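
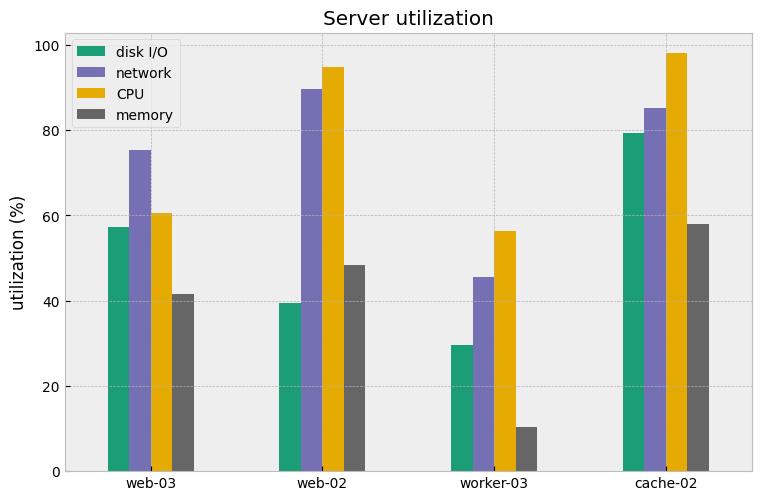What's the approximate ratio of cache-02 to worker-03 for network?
≈ 1.8×

cache-02 ≈ 90, worker-03 ≈ 50; 90/50 ≈ 1.8.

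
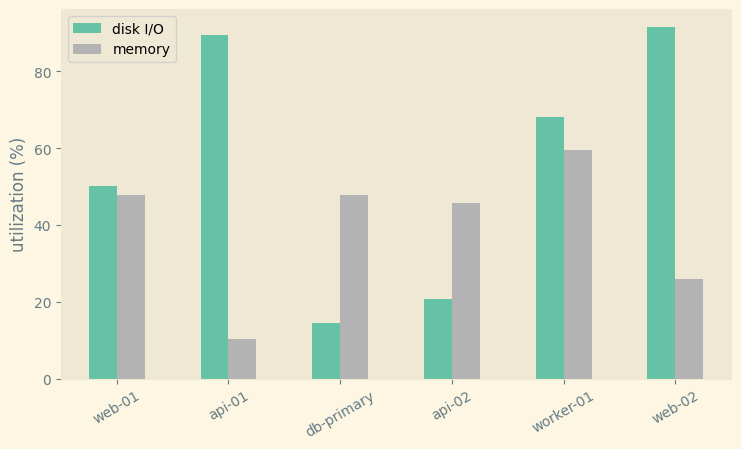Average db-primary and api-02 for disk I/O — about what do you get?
(10 + 20) / 2 ≈ 15.

≈ 15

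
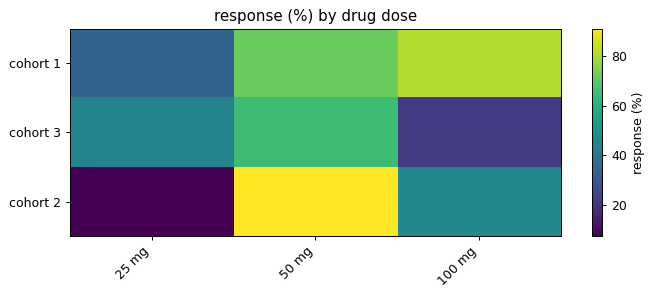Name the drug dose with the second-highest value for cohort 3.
Top 3 for cohort 3: 50 mg ≈ 60, 25 mg ≈ 50, 100 mg ≈ 20.

25 mg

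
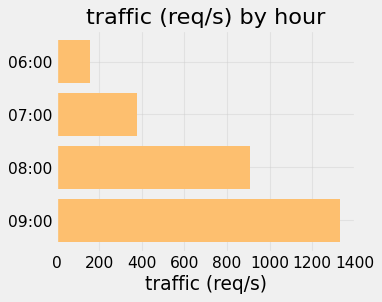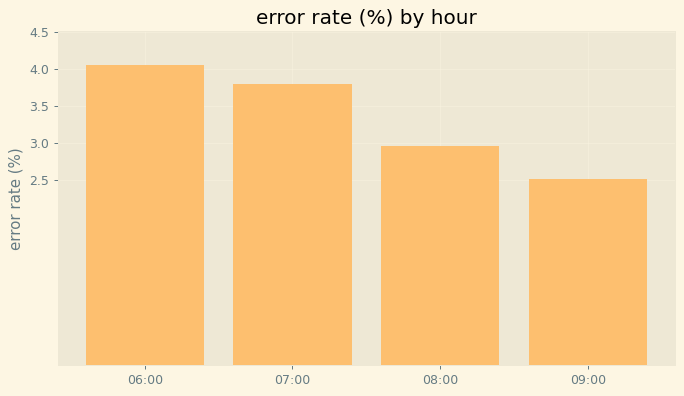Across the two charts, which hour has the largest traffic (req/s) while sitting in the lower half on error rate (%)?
09:00

Chart 2 median error rate (%) ≈ 3.5; below-median hours: 08:00, 09:00. Among those, 09:00 has the highest traffic (req/s) (≈ 1400).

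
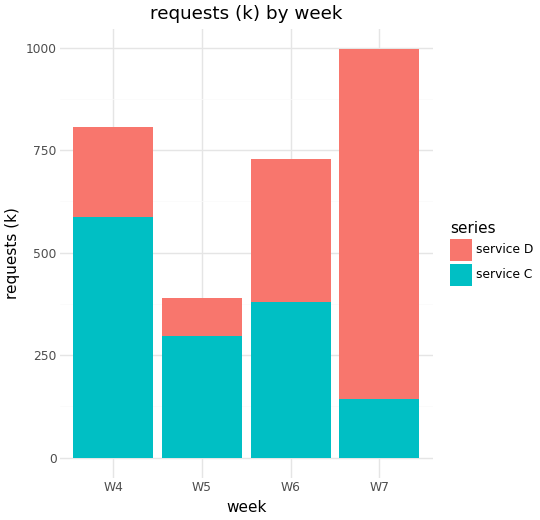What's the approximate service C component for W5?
service C top ≈ 300, bottom ≈ 0; segment ≈ 300.

≈ 300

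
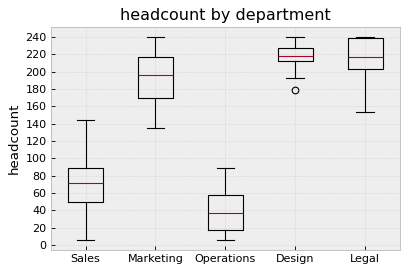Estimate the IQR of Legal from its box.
Q3 ≈ 240, Q1 ≈ 200; IQR ≈ 40.

≈ 40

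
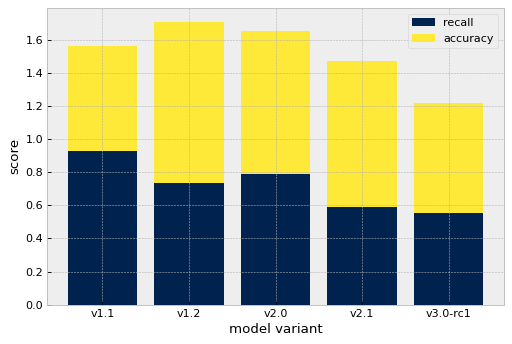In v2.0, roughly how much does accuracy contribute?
accuracy top ≈ 1.6, bottom ≈ 0.8; segment ≈ 0.8.

≈ 0.8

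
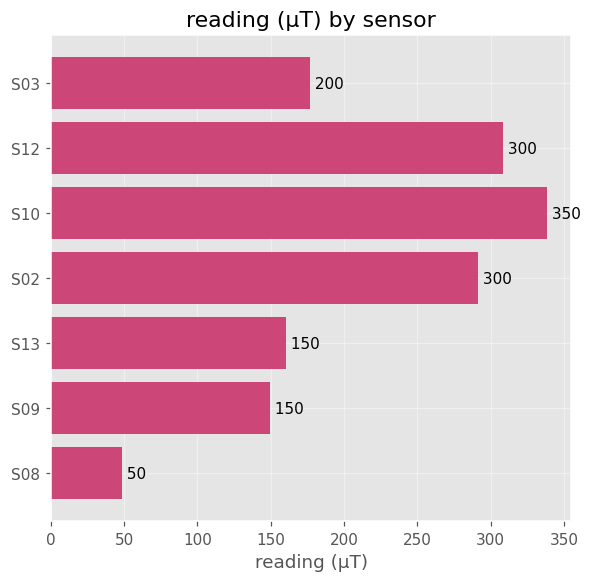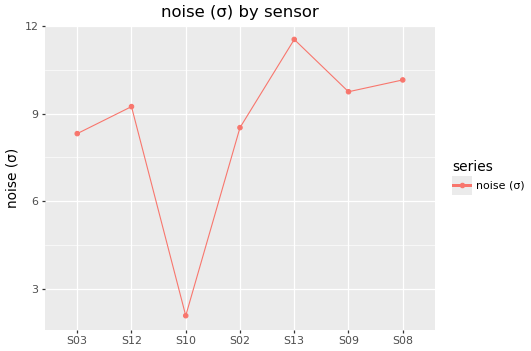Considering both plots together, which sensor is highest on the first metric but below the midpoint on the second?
Chart 2 median noise (σ) ≈ 10; below-median sensors: S03, S10, S02. Among those, S10 has the highest reading (µT) (≈ 350).

S10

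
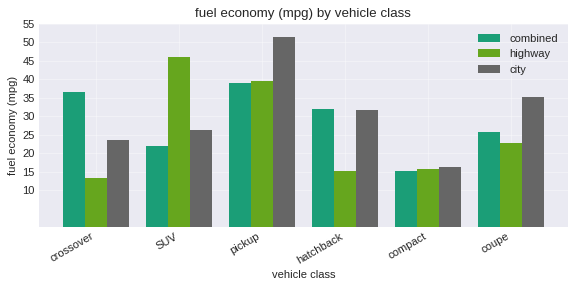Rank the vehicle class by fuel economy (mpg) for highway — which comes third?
coupe

Top 4 for highway: SUV ≈ 45, pickup ≈ 40, coupe ≈ 25, compact ≈ 15.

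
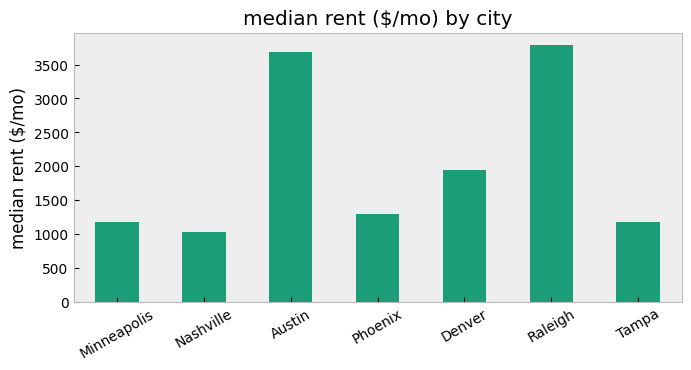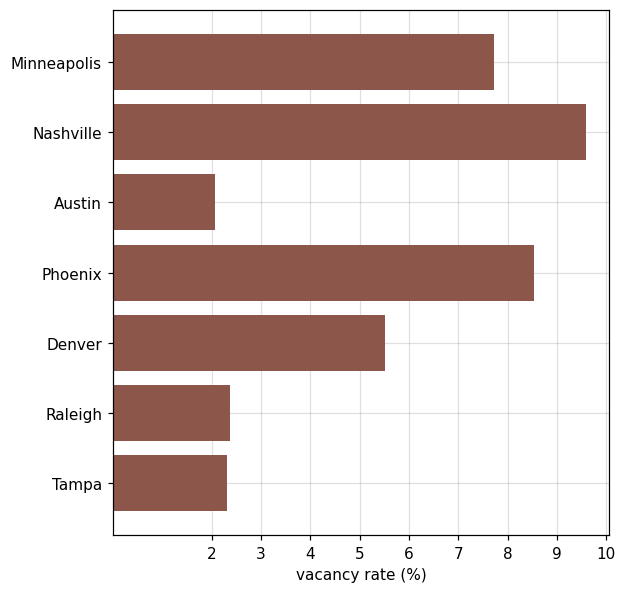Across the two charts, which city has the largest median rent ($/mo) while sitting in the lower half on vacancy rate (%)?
Chart 2 median vacancy rate (%) ≈ 6; below-median cities: Austin, Raleigh, Tampa. Among those, Raleigh has the highest median rent ($/mo) (≈ 4000).

Raleigh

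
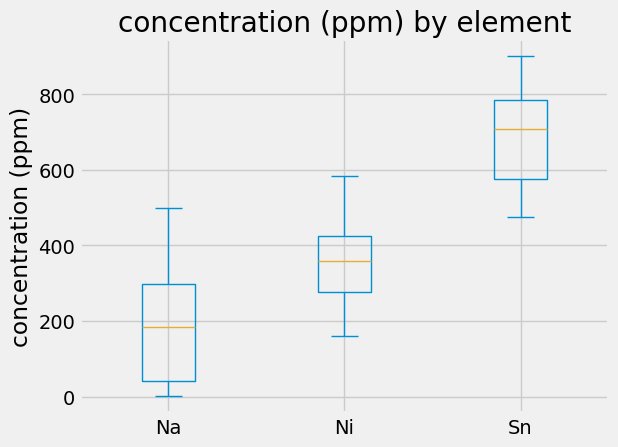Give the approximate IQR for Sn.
≈ 250

Q3 ≈ 800, Q1 ≈ 550; IQR ≈ 250.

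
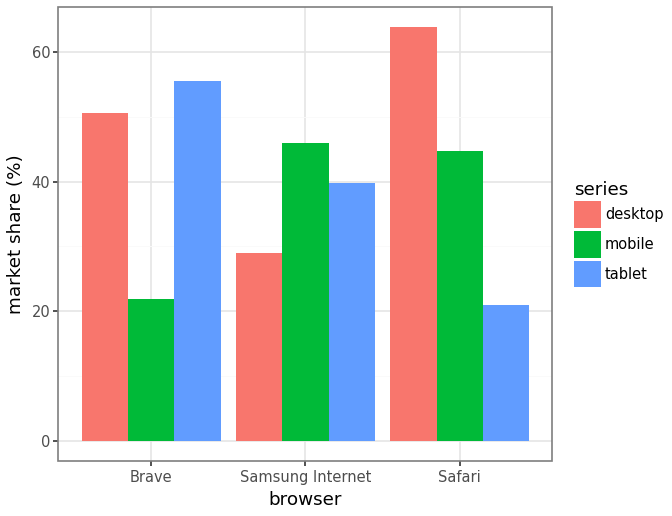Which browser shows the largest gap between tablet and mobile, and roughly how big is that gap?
Brave, ≈ 40 %

Brave: tablet ≈ 60, mobile ≈ 20 → gap ≈ 40. Next-largest (Safari) is only ≈ 20.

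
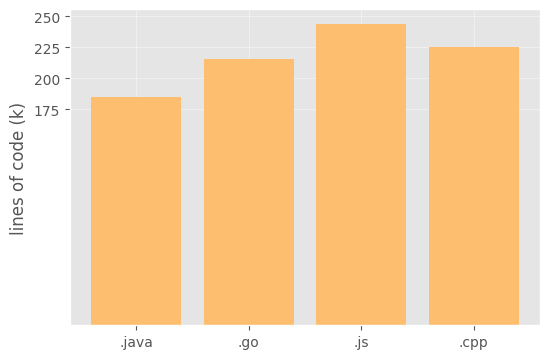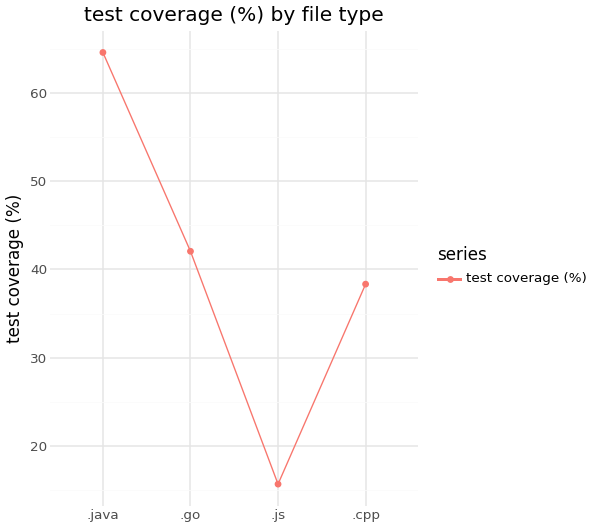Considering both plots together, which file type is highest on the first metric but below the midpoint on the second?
Chart 2 median test coverage (%) ≈ 40; below-median file types: .js, .cpp. Among those, .js has the highest lines of code (k) (≈ 250).

.js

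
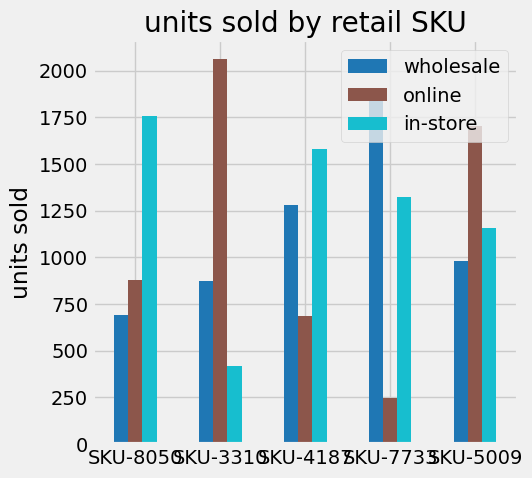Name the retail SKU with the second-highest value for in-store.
SKU-4187

Top 3 for in-store: SKU-8050 ≈ 1800, SKU-4187 ≈ 1600, SKU-7733 ≈ 1400.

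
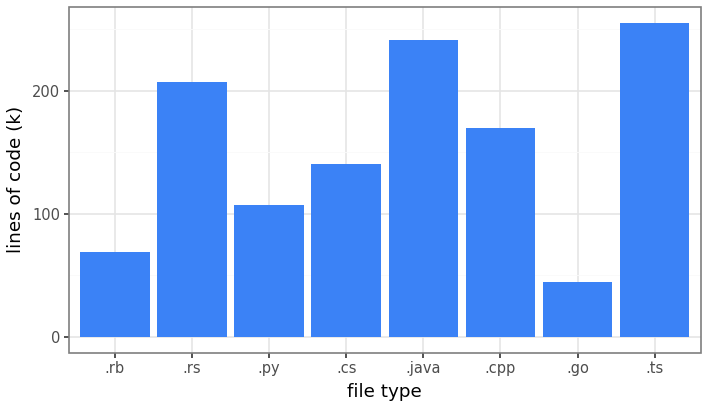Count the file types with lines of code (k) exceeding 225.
2

Above 225: .java, .ts.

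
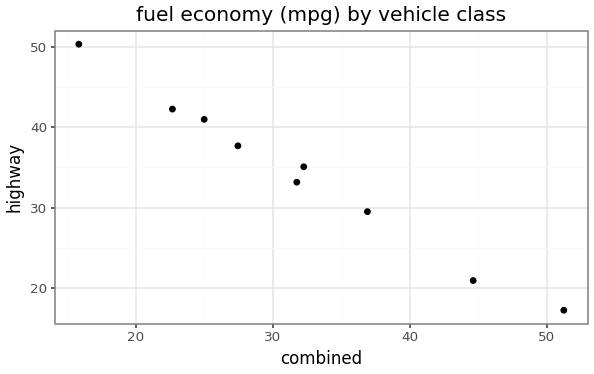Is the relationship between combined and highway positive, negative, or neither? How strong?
Points are negatively correlated; strong (|r| ≈ 1.0).

negative, strong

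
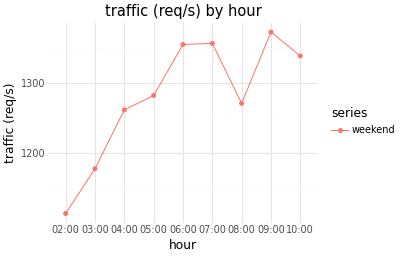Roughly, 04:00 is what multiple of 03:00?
≈ 1.06×

04:00 ≈ 1250, 03:00 ≈ 1175; 1250/1175 ≈ 1.06.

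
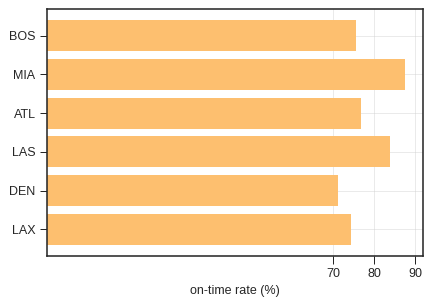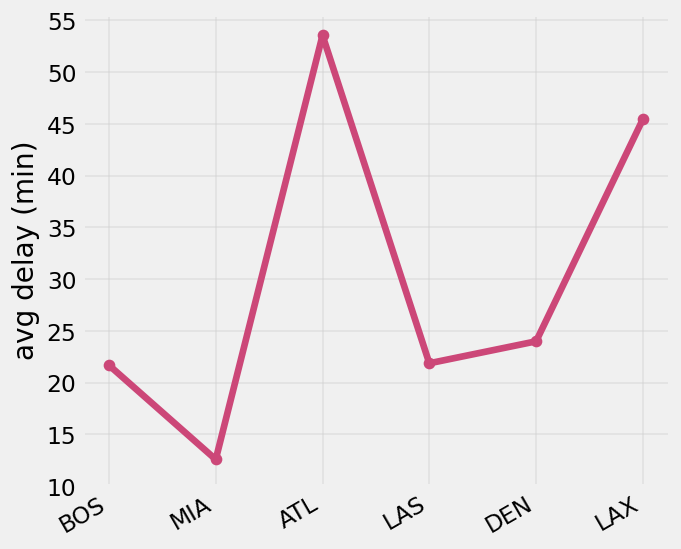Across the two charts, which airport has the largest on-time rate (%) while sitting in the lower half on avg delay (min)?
Chart 2 median avg delay (min) ≈ 25; below-median airports: BOS, MIA, LAS. Among those, MIA has the highest on-time rate (%) (≈ 90).

MIA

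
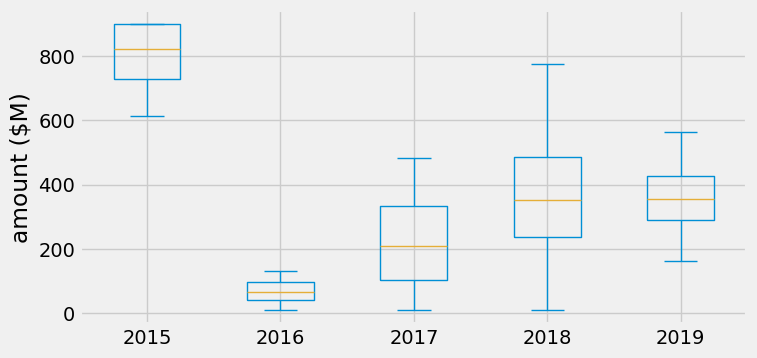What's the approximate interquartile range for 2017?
≈ 200

Q3 ≈ 300, Q1 ≈ 100; IQR ≈ 200.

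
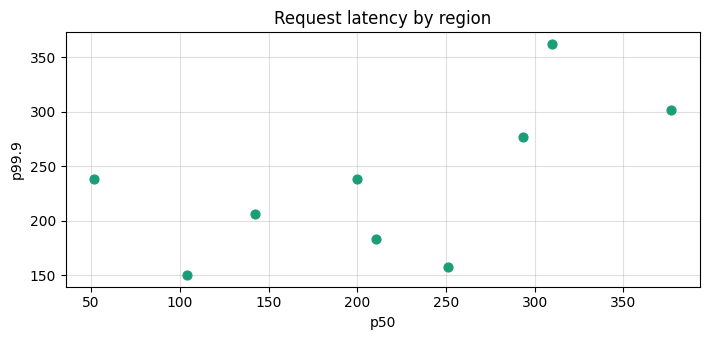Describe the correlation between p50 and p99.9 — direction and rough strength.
positive, moderate

Points are positively correlated; moderate (|r| ≈ 0.6).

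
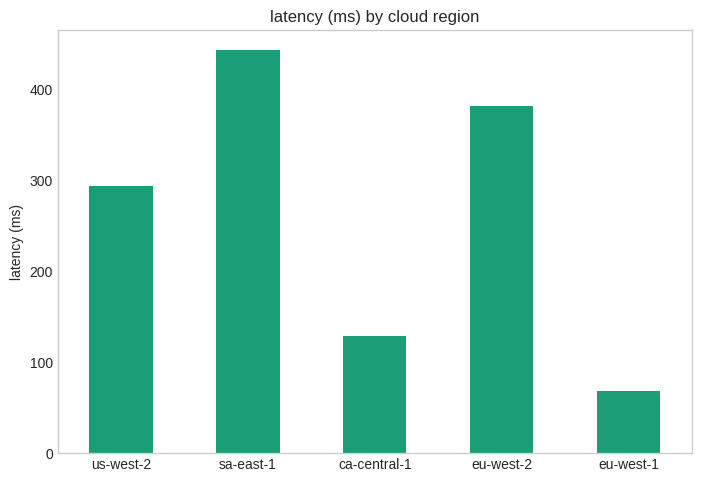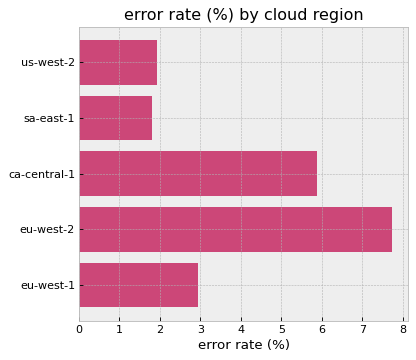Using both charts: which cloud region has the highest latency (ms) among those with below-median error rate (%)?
sa-east-1

Chart 2 median error rate (%) ≈ 3; below-median cloud regions: us-west-2, sa-east-1. Among those, sa-east-1 has the highest latency (ms) (≈ 450).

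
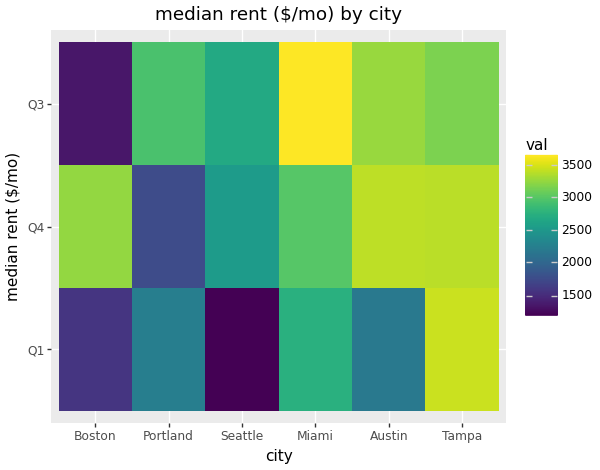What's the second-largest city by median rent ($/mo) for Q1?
Top 3 for Q1: Tampa ≈ 3500, Miami ≈ 2500, Portland ≈ 2000.

Miami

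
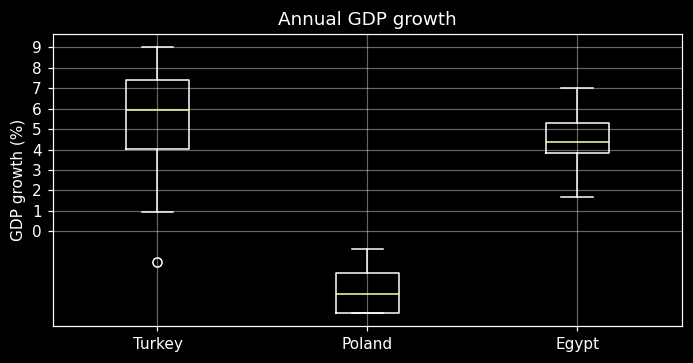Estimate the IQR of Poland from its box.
Q3 ≈ -2, Q1 ≈ -4; IQR ≈ 2.

≈ 2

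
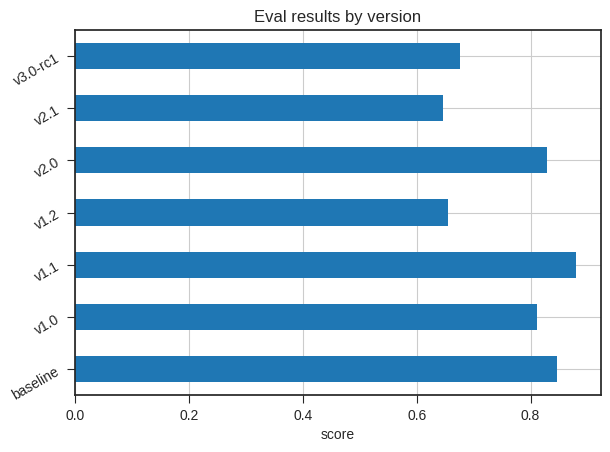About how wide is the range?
Max v1.1 ≈ 0.9, min v2.1 ≈ 0.6; range ≈ 0.3.

≈ 0.3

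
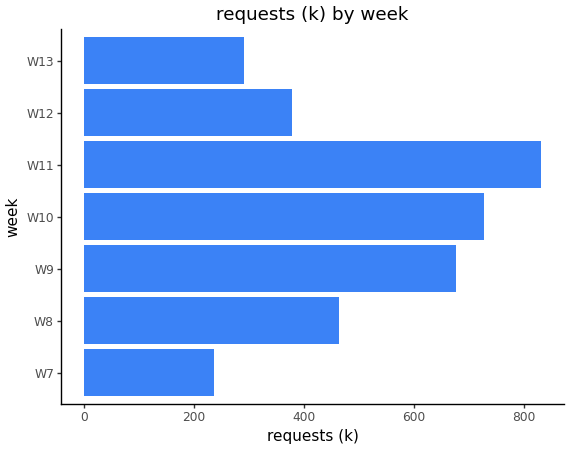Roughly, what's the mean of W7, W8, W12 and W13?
≈ 350

(200 + 500 + 400 + 300) / 4 ≈ 350.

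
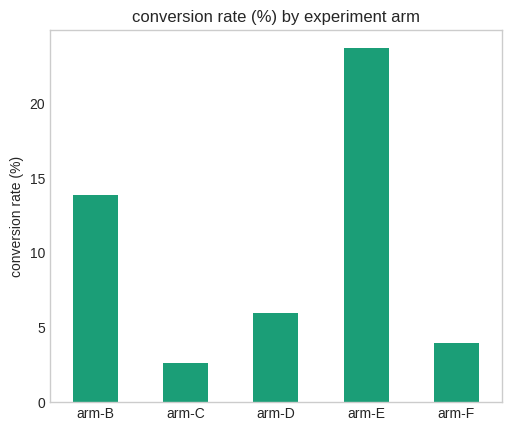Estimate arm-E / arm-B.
arm-E ≈ 24, arm-B ≈ 14; 24/14 ≈ 1.71.

≈ 1.71×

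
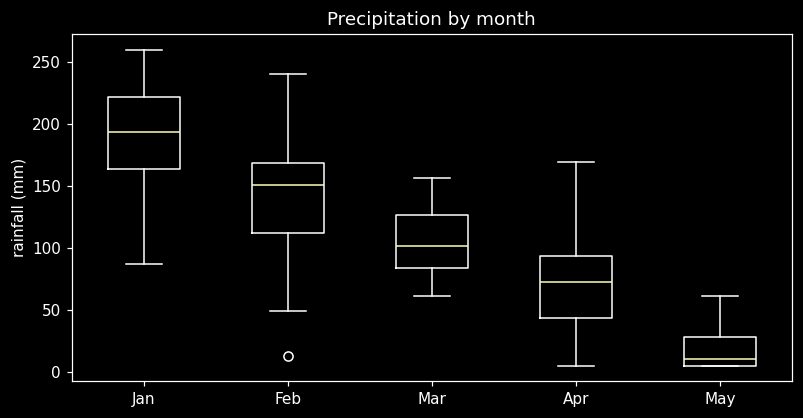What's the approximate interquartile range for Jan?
Q3 ≈ 220, Q1 ≈ 160; IQR ≈ 60.

≈ 60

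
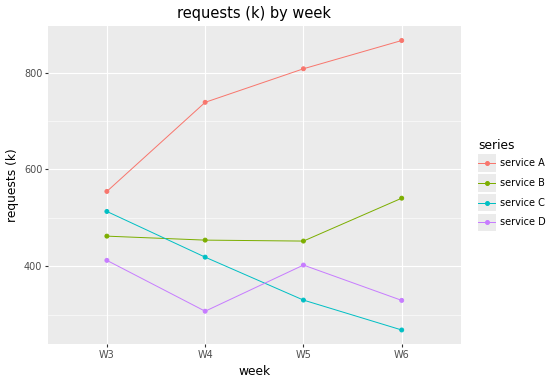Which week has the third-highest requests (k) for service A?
Top 4 for service A: W6 ≈ 850, W5 ≈ 800, W4 ≈ 750, W3 ≈ 550.

W4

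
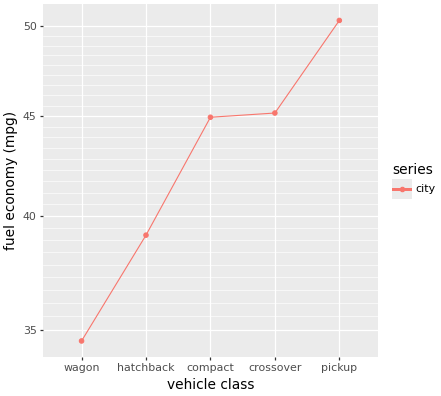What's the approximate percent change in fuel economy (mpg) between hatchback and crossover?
≈ +15%

hatchback ≈ 40, crossover ≈ 46; (46 − 40) / 40 ≈ +15%.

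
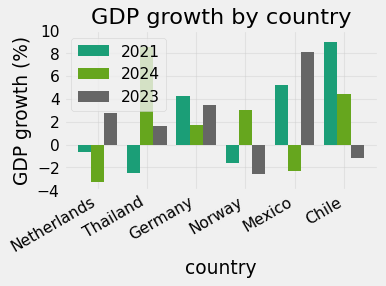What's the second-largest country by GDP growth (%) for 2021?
Top 3 for 2021: Chile ≈ 8, Mexico ≈ 6, Germany ≈ 4.

Mexico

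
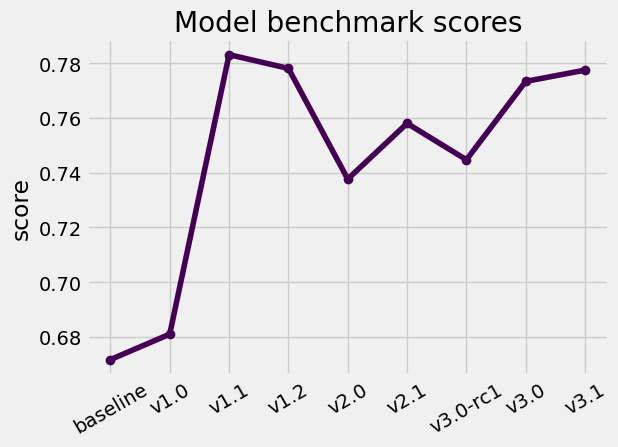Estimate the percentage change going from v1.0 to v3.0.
≈ +13.2%

v1.0 ≈ 0.68, v3.0 ≈ 0.77; (0.77 − 0.68) / 0.68 ≈ +13.2%.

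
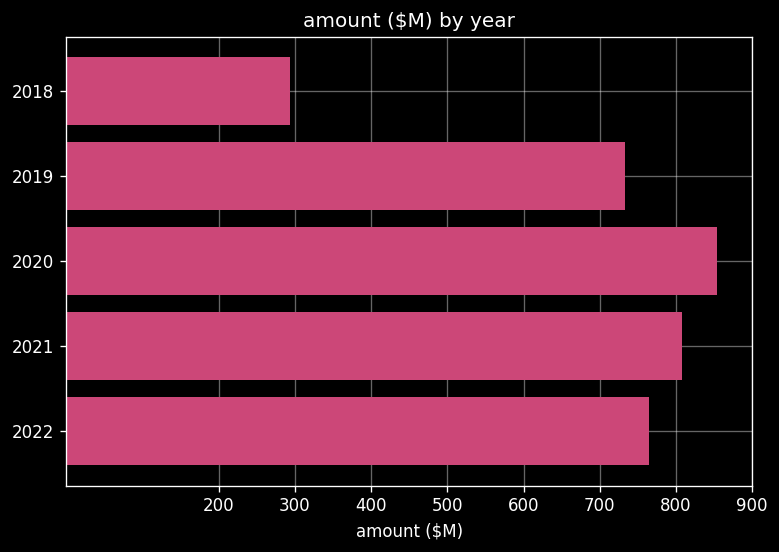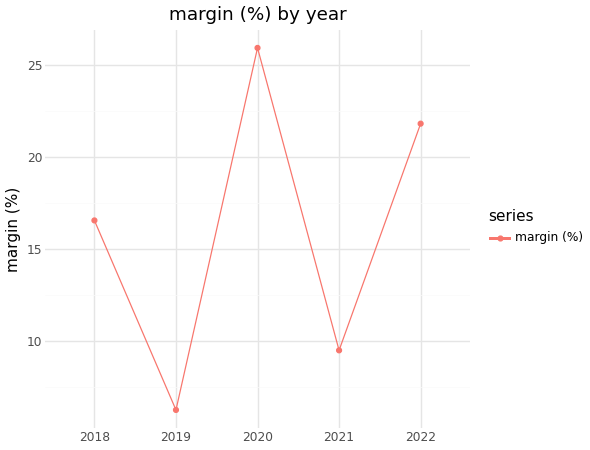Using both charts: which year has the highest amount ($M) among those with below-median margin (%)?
Chart 2 median margin (%) ≈ 15; below-median years: 2019, 2021. Among those, 2021 has the highest amount ($M) (≈ 800).

2021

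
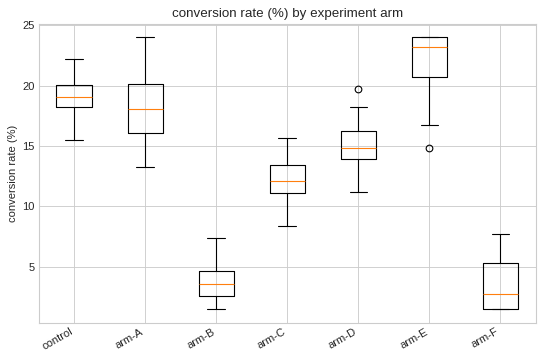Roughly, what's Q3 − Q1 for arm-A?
Q3 ≈ 20, Q1 ≈ 16; IQR ≈ 4.

≈ 4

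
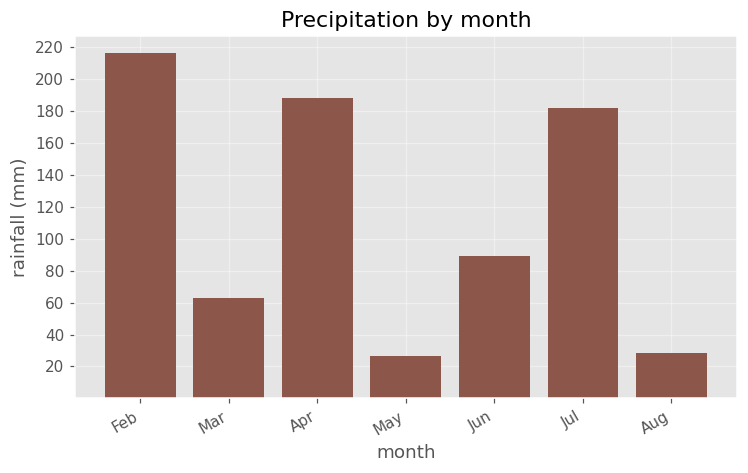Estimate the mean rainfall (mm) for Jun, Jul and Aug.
(80 + 180 + 20) / 3 ≈ 93.

≈ 93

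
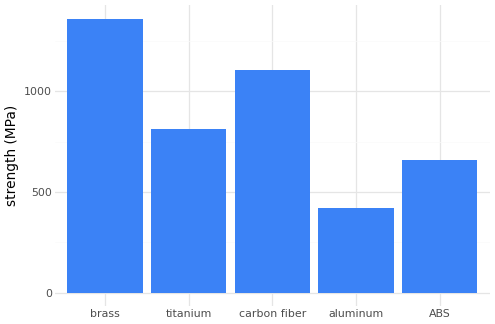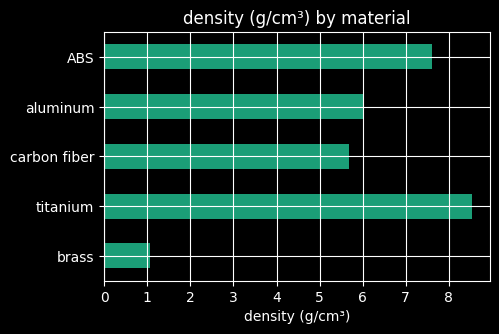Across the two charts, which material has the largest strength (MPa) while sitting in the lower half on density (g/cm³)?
Chart 2 median density (g/cm³) ≈ 6; below-median materials: brass, carbon fiber. Among those, brass has the highest strength (MPa) (≈ 1400).

brass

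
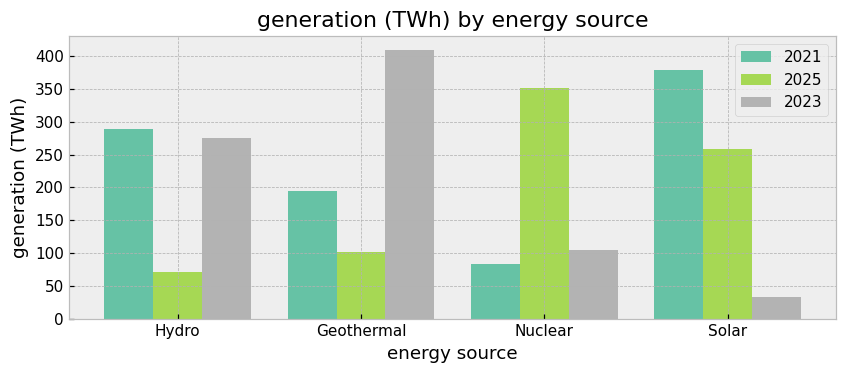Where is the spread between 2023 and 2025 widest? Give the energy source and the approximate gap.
Geothermal, ≈ 300 TWh

Geothermal: 2023 ≈ 400, 2025 ≈ 100 → gap ≈ 300. Next-largest (Nuclear) is only ≈ 250.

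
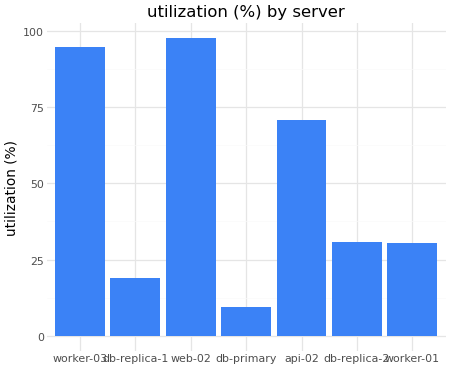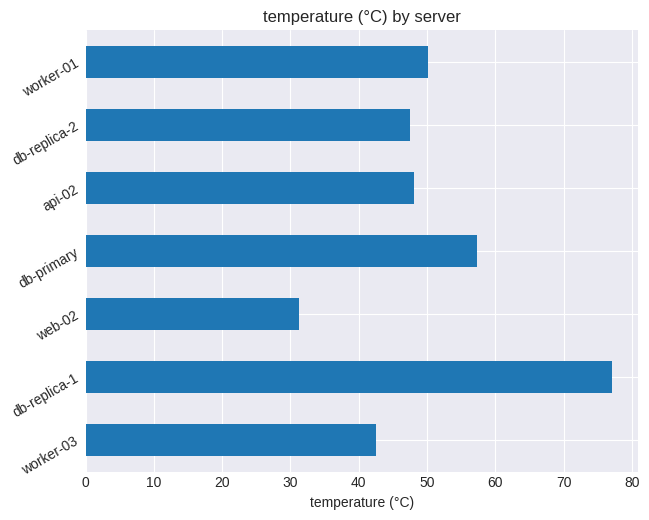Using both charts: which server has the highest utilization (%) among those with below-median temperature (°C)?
Chart 2 median temperature (°C) ≈ 50; below-median servers: worker-03, web-02, db-replica-2. Among those, web-02 has the highest utilization (%) (≈ 100).

web-02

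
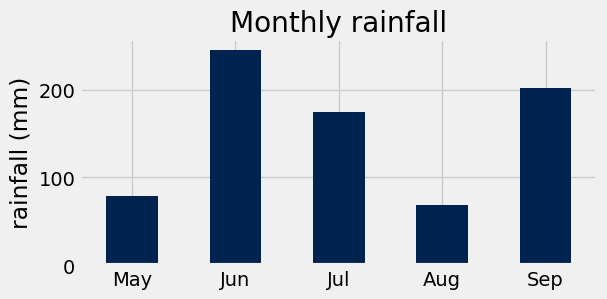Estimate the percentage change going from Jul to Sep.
≈ +14.3%

Jul ≈ 175, Sep ≈ 200; (200 − 175) / 175 ≈ +14.3%.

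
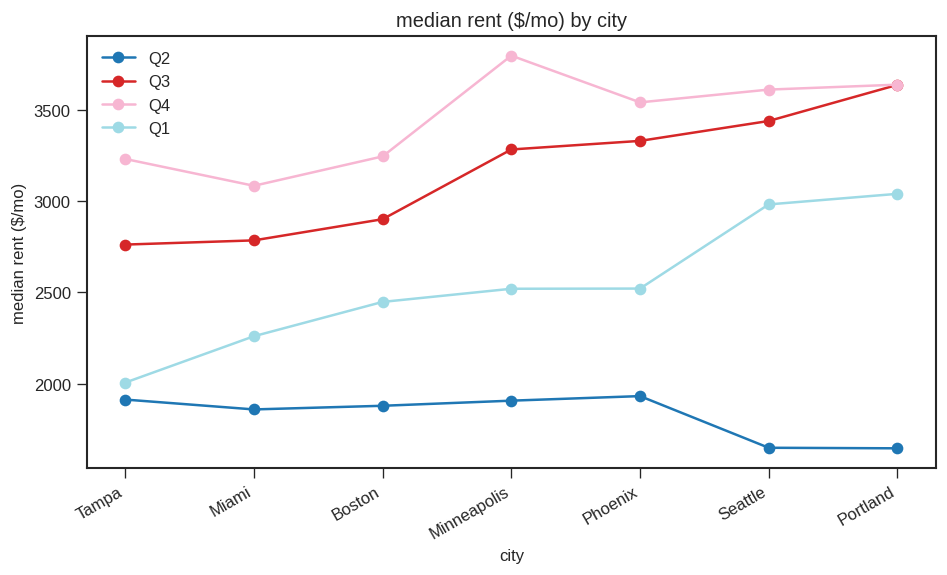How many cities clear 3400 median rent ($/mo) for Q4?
Above 3400: Minneapolis, Phoenix, Seattle, Portland.

4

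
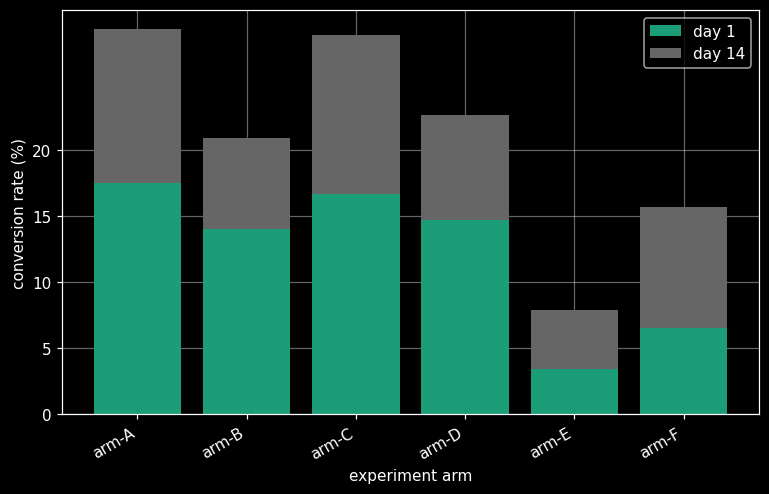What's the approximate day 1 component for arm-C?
≈ 15

day 1 top ≈ 15, bottom ≈ 0; segment ≈ 15.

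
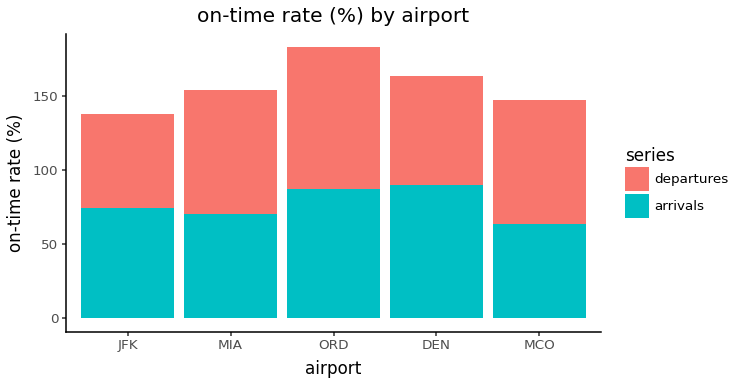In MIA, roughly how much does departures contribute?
departures top ≈ 160, bottom ≈ 60; segment ≈ 100.

≈ 100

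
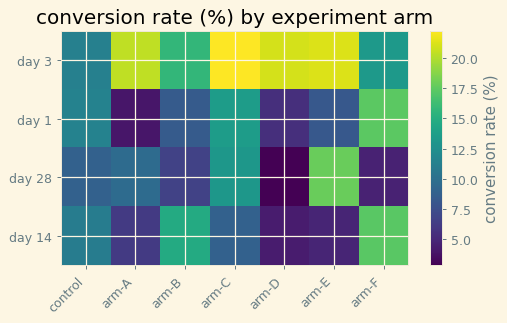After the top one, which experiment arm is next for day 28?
Top 3 for day 28: arm-E ≈ 18, arm-C ≈ 14, arm-A ≈ 10.

arm-C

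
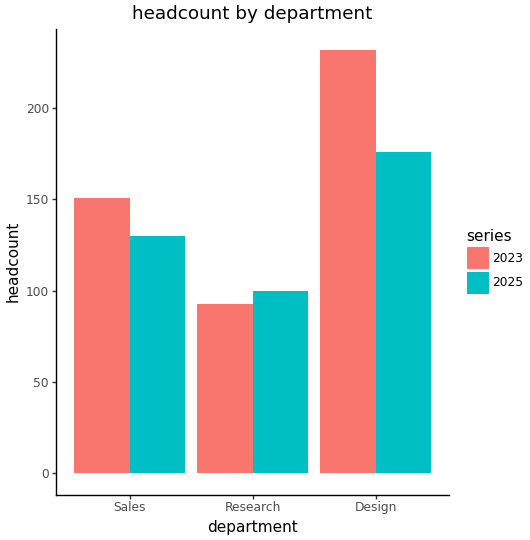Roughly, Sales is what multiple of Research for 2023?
≈ 1.6×

Sales ≈ 160, Research ≈ 100; 160/100 ≈ 1.6.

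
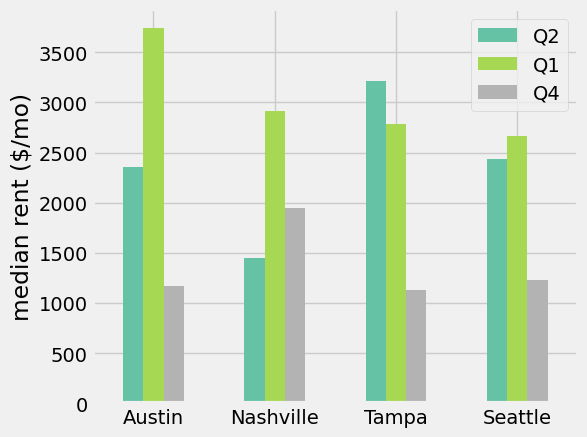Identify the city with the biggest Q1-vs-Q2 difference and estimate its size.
Nashville: Q1 ≈ 3000, Q2 ≈ 1500 → gap ≈ 1500. Next-largest (Austin) is only ≈ 1000.

Nashville, ≈ 1500 $/mo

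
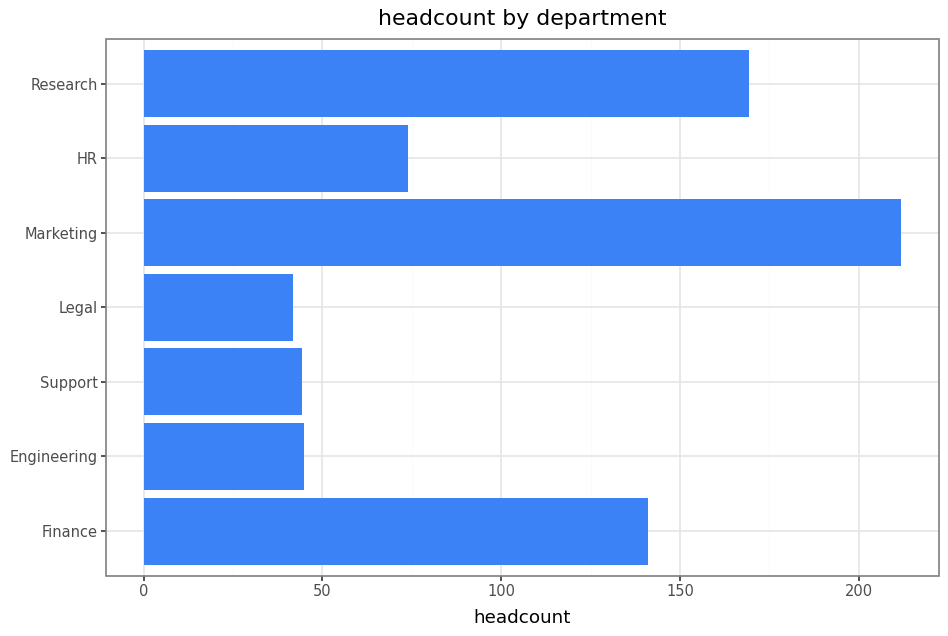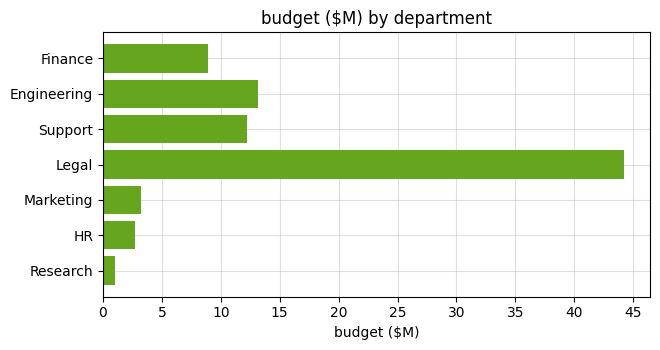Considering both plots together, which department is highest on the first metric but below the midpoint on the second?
Marketing

Chart 2 median budget ($M) ≈ 10; below-median departments: Marketing, HR, Research. Among those, Marketing has the highest headcount (≈ 220).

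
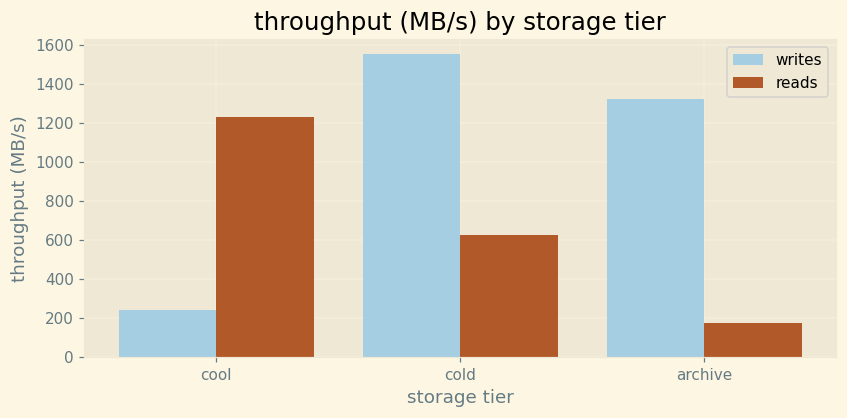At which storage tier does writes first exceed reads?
cold

cool: writes ≈ 200 vs reads ≈ 1200 (not yet); cold: writes ≈ 1600 vs reads ≈ 600 (first crossover).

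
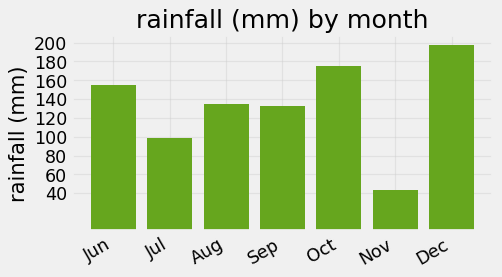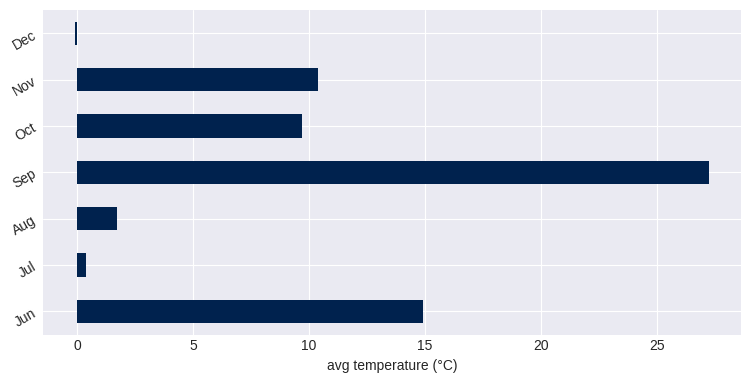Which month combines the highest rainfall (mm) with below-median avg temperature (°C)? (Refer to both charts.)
Dec

Chart 2 median avg temperature (°C) ≈ 10; below-median months: Jul, Aug, Dec. Among those, Dec has the highest rainfall (mm) (≈ 200).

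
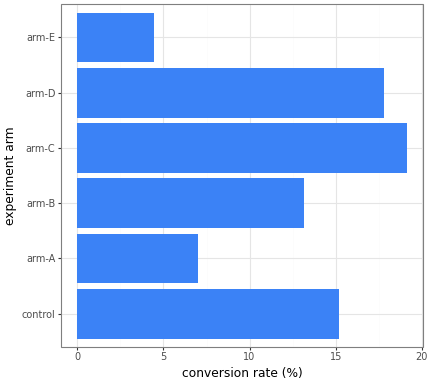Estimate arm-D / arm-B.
arm-D ≈ 18, arm-B ≈ 14; 18/14 ≈ 1.29.

≈ 1.29×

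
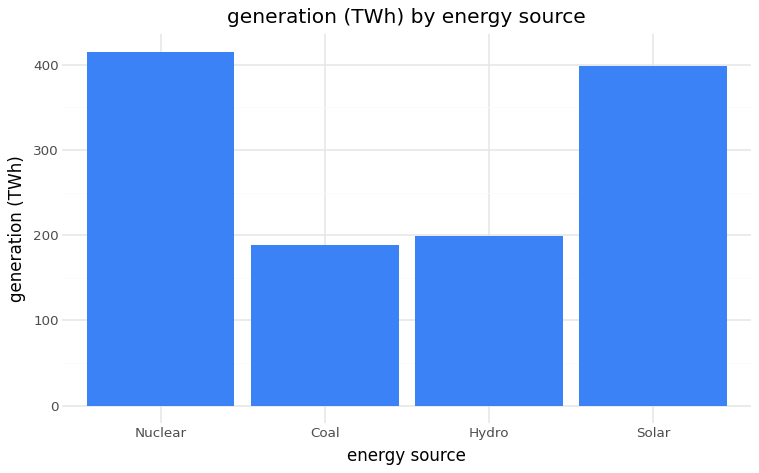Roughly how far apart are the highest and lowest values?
≈ 200

Max Nuclear ≈ 400, min Coal ≈ 200; range ≈ 200.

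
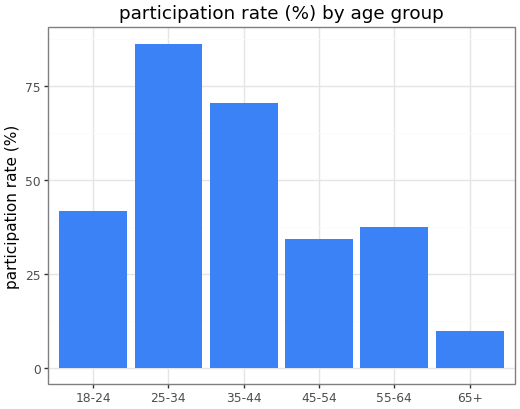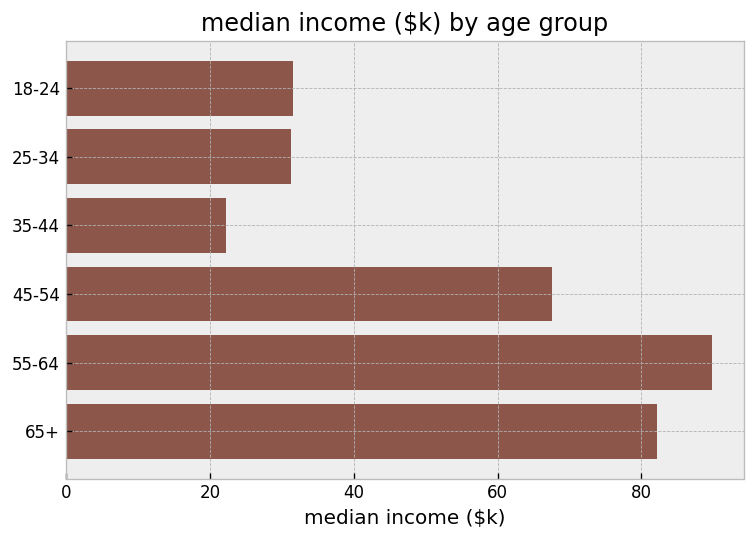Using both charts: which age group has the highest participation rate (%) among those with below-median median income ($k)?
Chart 2 median median income ($k) ≈ 50; below-median age groups: 18-24, 25-34, 35-44. Among those, 25-34 has the highest participation rate (%) (≈ 90).

25-34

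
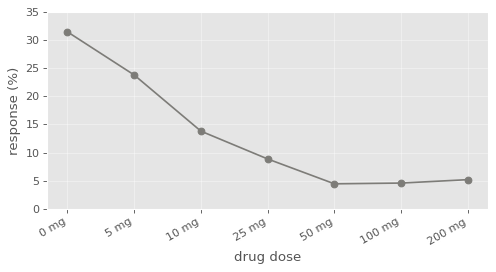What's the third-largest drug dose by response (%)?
Top 4: 0 mg ≈ 30, 5 mg ≈ 25, 10 mg ≈ 15, 25 mg ≈ 10.

10 mg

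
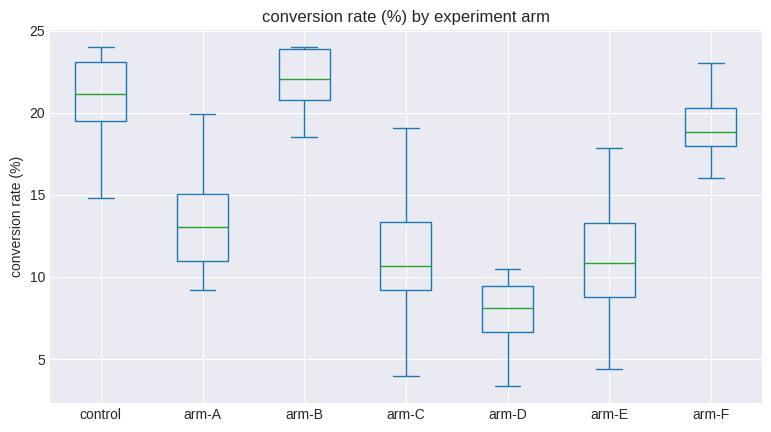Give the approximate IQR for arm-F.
Q3 ≈ 20, Q1 ≈ 18; IQR ≈ 2.

≈ 2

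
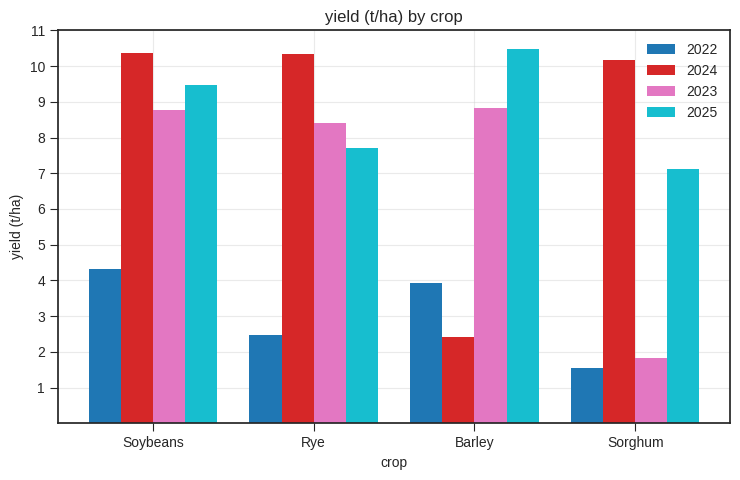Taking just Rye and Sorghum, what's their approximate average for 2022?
≈ 2

(2 + 2) / 2 ≈ 2.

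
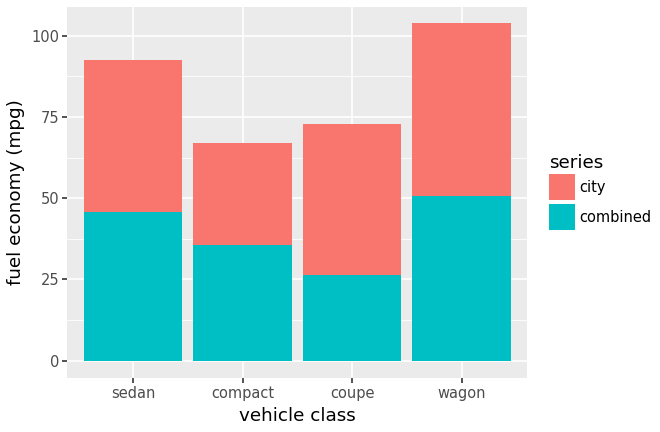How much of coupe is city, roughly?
city top ≈ 70, bottom ≈ 30; segment ≈ 40.

≈ 40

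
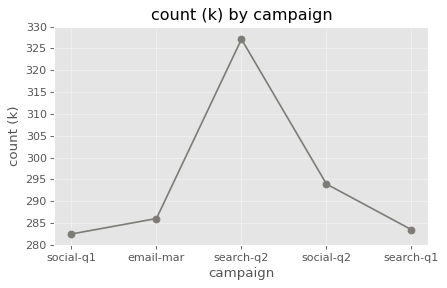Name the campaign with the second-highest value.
Top 3: search-q2 ≈ 325, social-q2 ≈ 295, email-mar ≈ 285.

social-q2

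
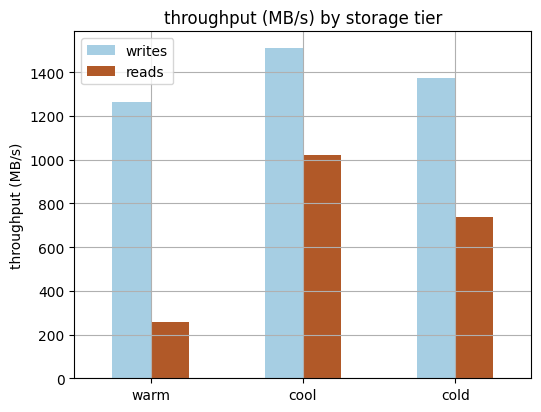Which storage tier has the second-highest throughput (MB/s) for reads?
Top 3 for reads: cool ≈ 1000, cold ≈ 800, warm ≈ 200.

cold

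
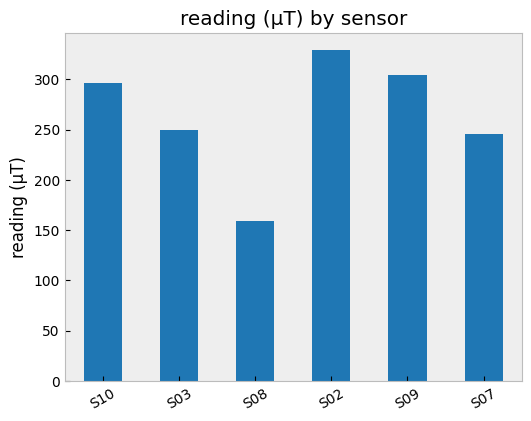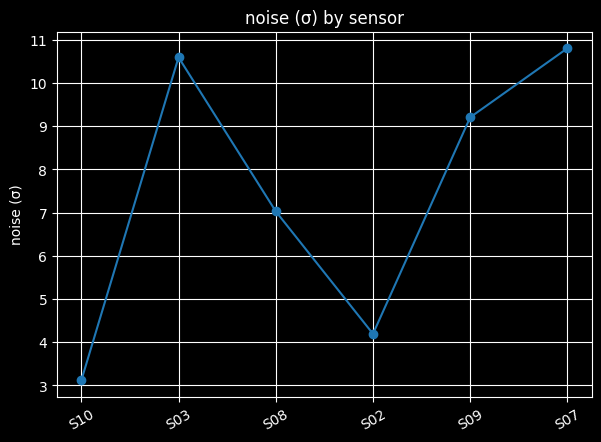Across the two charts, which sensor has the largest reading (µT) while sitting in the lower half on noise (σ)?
Chart 2 median noise (σ) ≈ 8; below-median sensors: S10, S08, S02. Among those, S02 has the highest reading (µT) (≈ 350).

S02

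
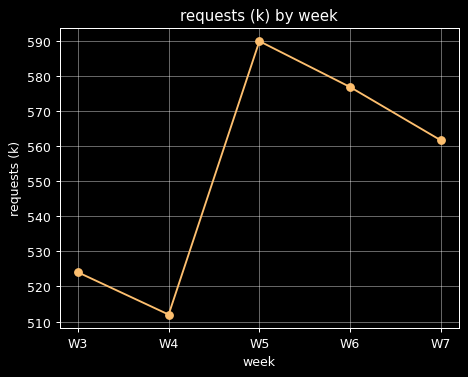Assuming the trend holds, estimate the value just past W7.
≈ 545

Last three: 590, 580, 560 → slope ≈ -15/step → next ≈ 545.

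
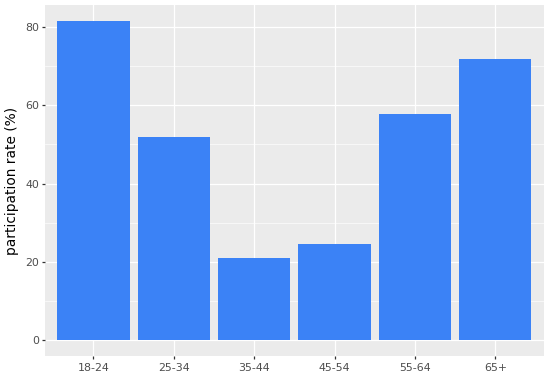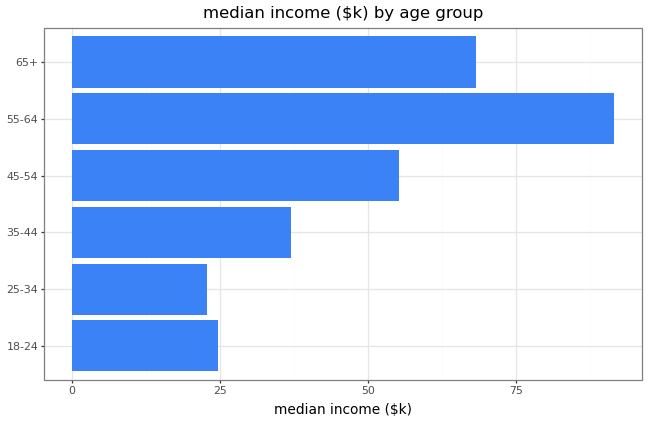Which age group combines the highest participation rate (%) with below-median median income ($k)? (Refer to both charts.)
Chart 2 median median income ($k) ≈ 50; below-median age groups: 18-24, 25-34, 35-44. Among those, 18-24 has the highest participation rate (%) (≈ 80).

18-24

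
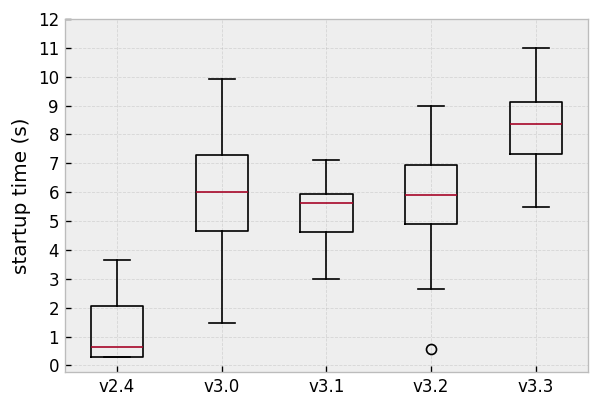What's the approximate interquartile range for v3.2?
≈ 2

Q3 ≈ 7, Q1 ≈ 5; IQR ≈ 2.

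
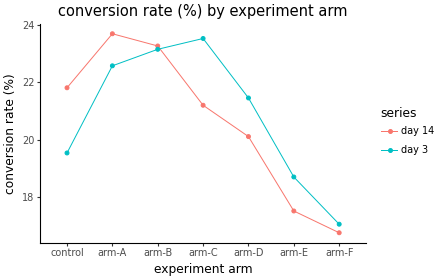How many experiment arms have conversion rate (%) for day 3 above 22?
3

Above 22: arm-A, arm-B, arm-C.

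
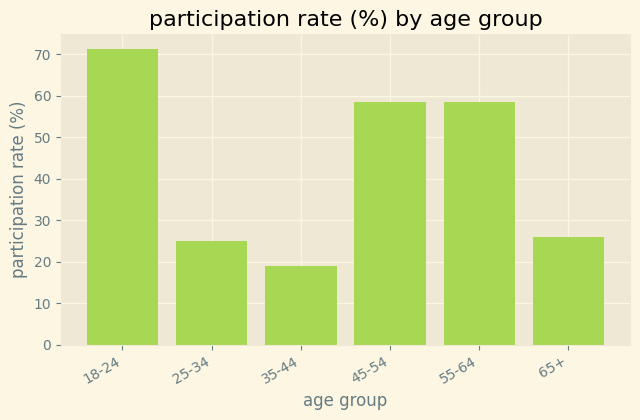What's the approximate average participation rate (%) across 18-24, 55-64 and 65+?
≈ 53

(70 + 60 + 30) / 3 ≈ 53.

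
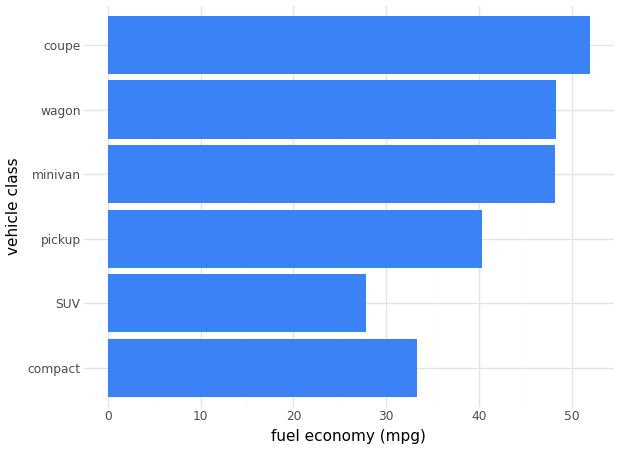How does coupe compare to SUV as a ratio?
≈ 1.67×

coupe ≈ 50, SUV ≈ 30; 50/30 ≈ 1.67.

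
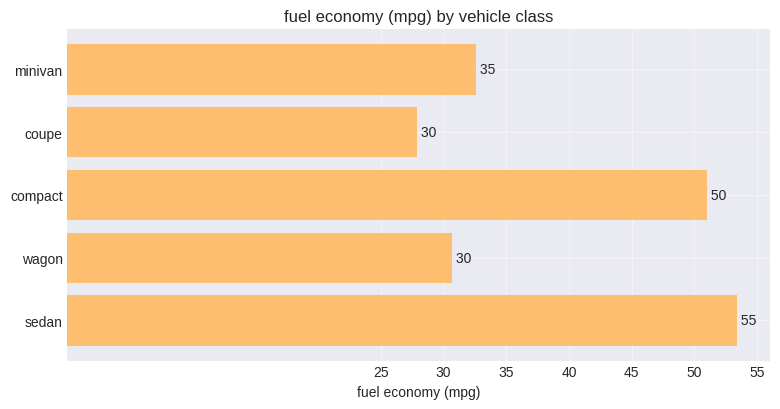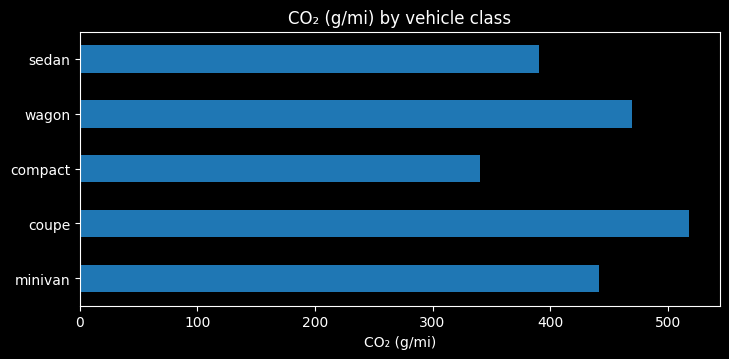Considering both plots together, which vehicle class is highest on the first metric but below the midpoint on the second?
sedan

Chart 2 median CO₂ (g/mi) ≈ 450; below-median vehicle classes: compact, sedan. Among those, sedan has the highest fuel economy (mpg) (≈ 55).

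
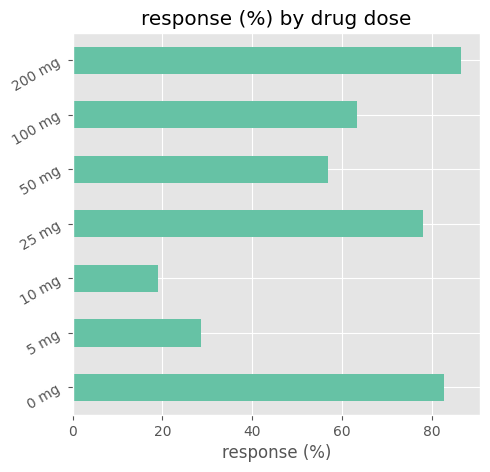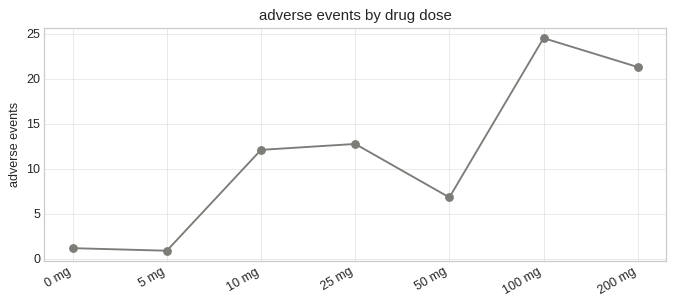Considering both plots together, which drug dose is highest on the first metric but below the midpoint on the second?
0 mg

Chart 2 median adverse events ≈ 10; below-median drug doses: 0 mg, 5 mg, 50 mg. Among those, 0 mg has the highest response (%) (≈ 80).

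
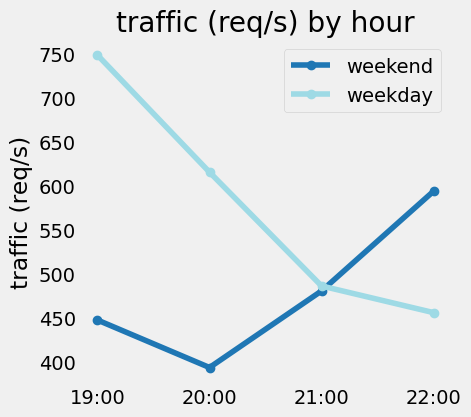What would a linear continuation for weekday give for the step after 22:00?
Last three: 600, 500, 450 → slope ≈ -75/step → next ≈ 375.

≈ 375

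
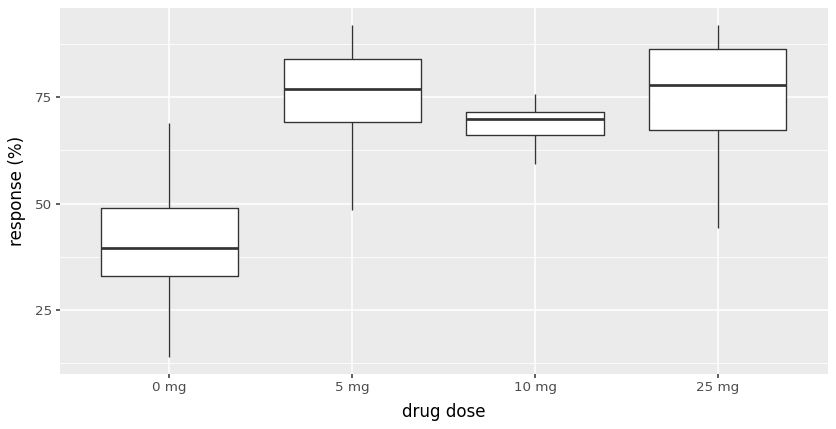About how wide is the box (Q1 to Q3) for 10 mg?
Q3 ≈ 70, Q1 ≈ 65; IQR ≈ 5.

≈ 5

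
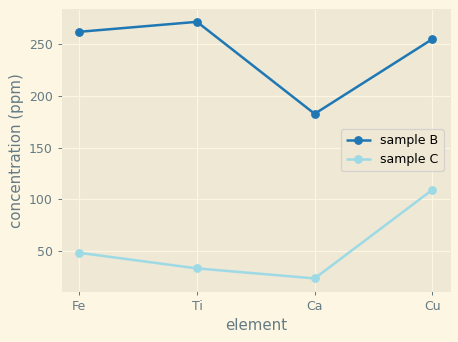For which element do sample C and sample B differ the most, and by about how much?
Ti: sample C ≈ 25, sample B ≈ 275 → gap ≈ 250. Next-largest (Fe) is only ≈ 200.

Ti, ≈ 250 ppm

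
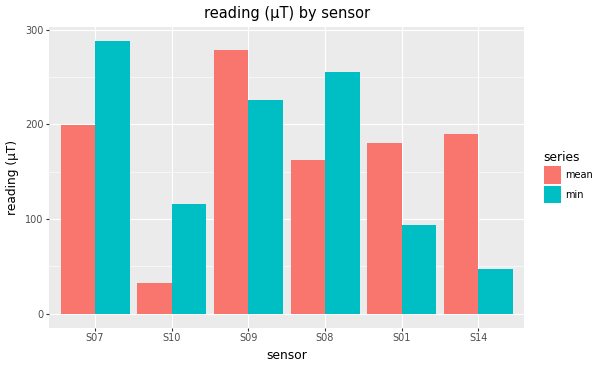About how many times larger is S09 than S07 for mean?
S09 ≈ 275, S07 ≈ 200; 275/200 ≈ 1.38.

≈ 1.38×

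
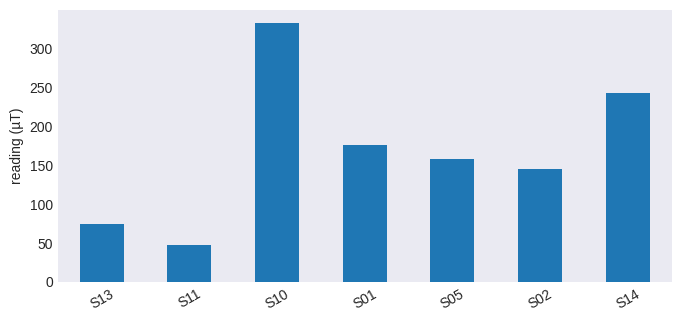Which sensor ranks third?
Top 4: S10 ≈ 350, S14 ≈ 250, S01 ≈ 200, S05 ≈ 150.

S01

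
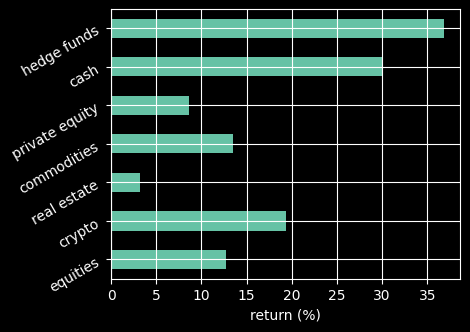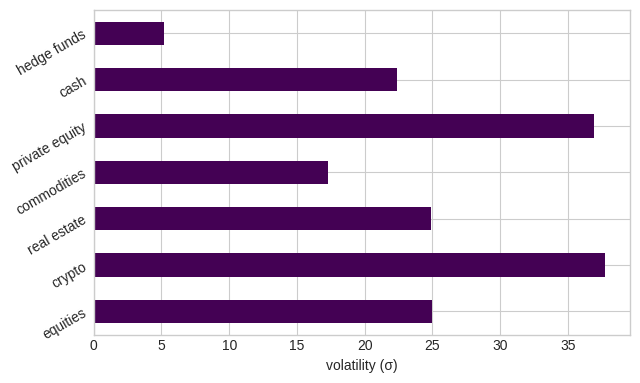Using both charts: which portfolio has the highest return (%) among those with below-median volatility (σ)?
hedge funds

Chart 2 median volatility (σ) ≈ 25; below-median portfolios: commodities, cash, hedge funds. Among those, hedge funds has the highest return (%) (≈ 35).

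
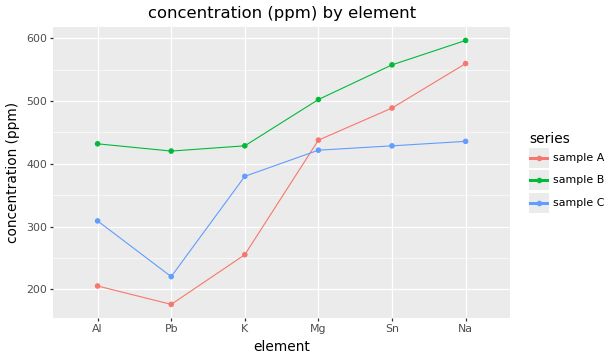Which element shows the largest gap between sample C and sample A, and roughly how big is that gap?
K, ≈ 150 ppm

K: sample C ≈ 400, sample A ≈ 250 → gap ≈ 150. Next-largest (Na) is only ≈ 100.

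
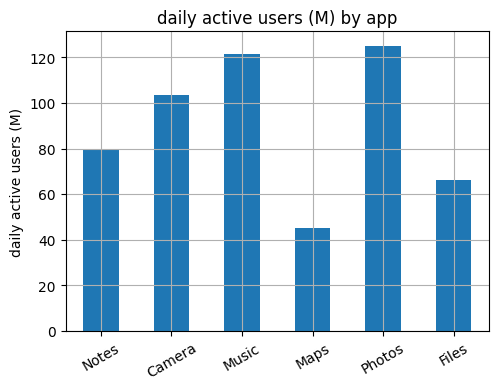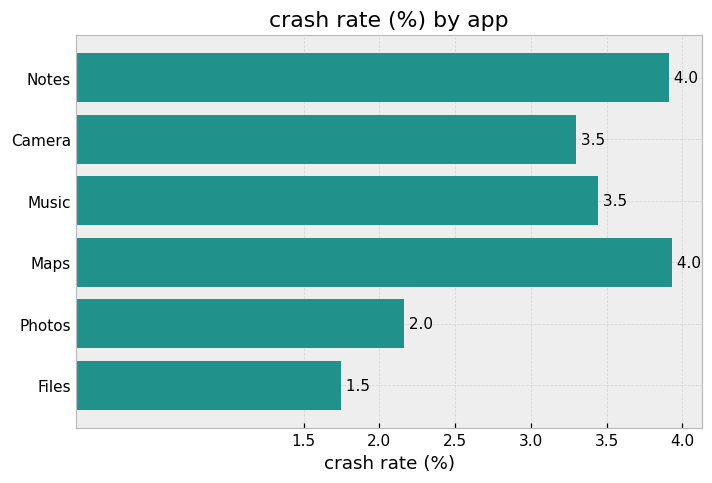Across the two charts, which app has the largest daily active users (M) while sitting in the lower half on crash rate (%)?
Chart 2 median crash rate (%) ≈ 3.5; below-median apps: Camera, Photos, Files. Among those, Photos has the highest daily active users (M) (≈ 120).

Photos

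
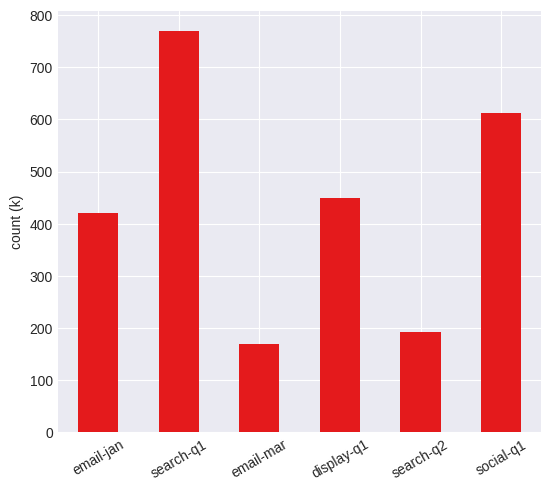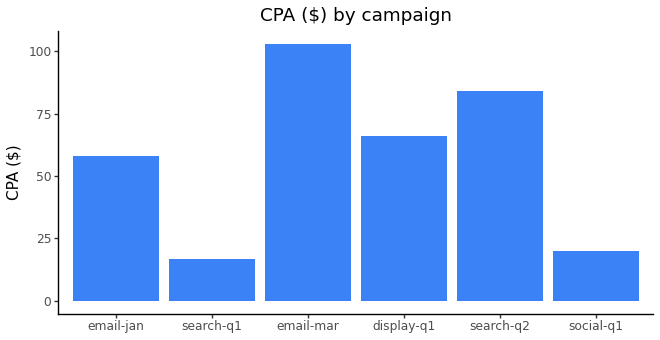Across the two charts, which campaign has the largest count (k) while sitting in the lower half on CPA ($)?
search-q1

Chart 2 median CPA ($) ≈ 60; below-median campaigns: email-jan, search-q1, social-q1. Among those, search-q1 has the highest count (k) (≈ 800).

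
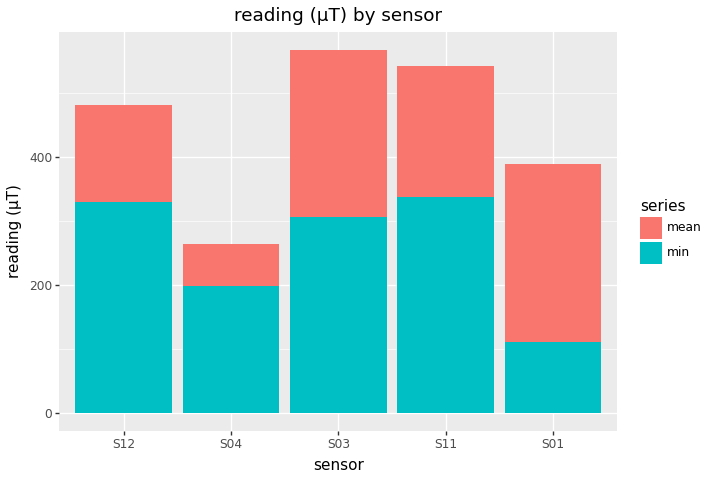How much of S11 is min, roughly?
min top ≈ 350, bottom ≈ 0; segment ≈ 350.

≈ 350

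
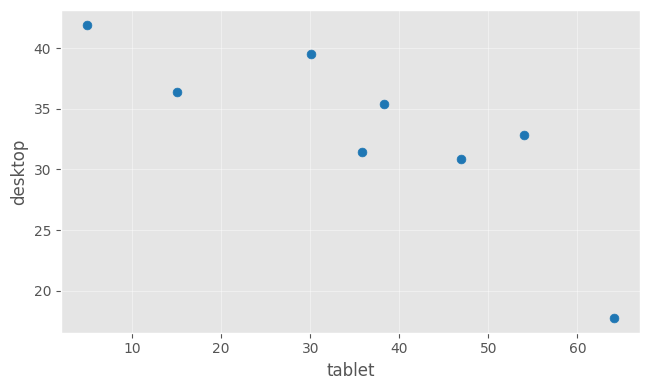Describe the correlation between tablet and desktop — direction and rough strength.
negative, strong

Points are negatively correlated; strong (|r| ≈ 0.8).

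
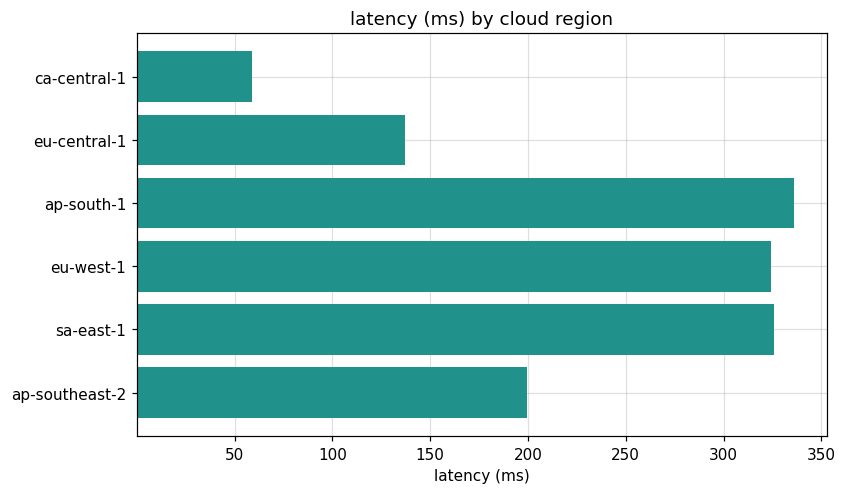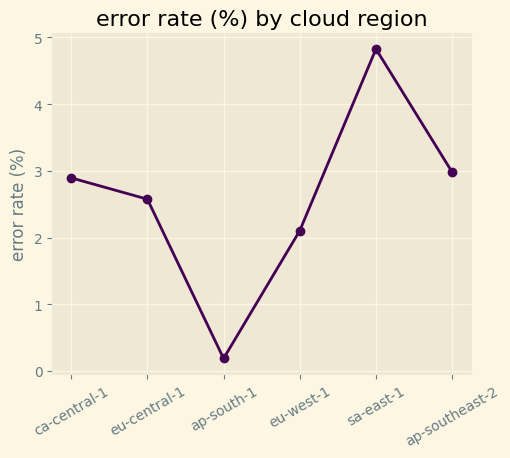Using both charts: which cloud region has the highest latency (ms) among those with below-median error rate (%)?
ap-south-1

Chart 2 median error rate (%) ≈ 2.5; below-median cloud regions: eu-central-1, ap-south-1, eu-west-1. Among those, ap-south-1 has the highest latency (ms) (≈ 350).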